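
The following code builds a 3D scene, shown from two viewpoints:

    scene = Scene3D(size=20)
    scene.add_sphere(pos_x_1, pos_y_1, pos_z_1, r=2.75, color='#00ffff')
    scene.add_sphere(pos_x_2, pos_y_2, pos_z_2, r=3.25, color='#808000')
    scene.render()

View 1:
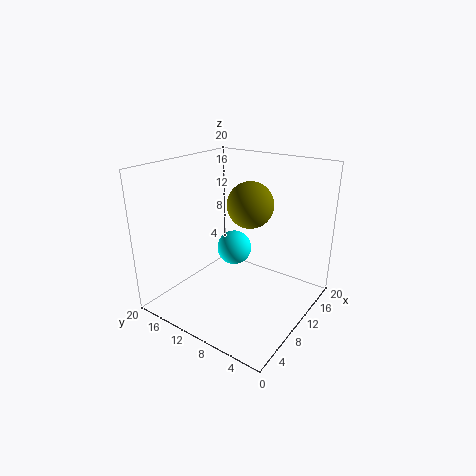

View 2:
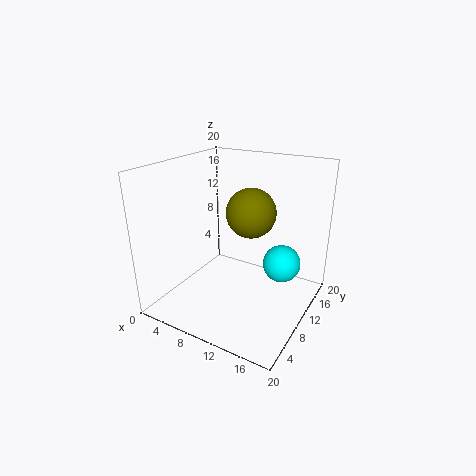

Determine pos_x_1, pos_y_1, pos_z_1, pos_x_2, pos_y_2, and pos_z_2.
pos_x_1 = 15
pos_y_1 = 14.25
pos_z_1 = 5.25
pos_x_2 = 12.25
pos_y_2 = 9.5
pos_z_2 = 14.25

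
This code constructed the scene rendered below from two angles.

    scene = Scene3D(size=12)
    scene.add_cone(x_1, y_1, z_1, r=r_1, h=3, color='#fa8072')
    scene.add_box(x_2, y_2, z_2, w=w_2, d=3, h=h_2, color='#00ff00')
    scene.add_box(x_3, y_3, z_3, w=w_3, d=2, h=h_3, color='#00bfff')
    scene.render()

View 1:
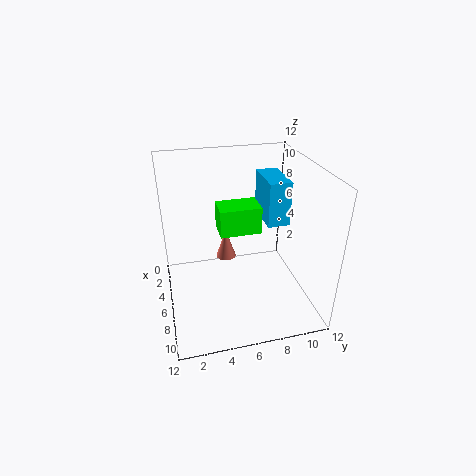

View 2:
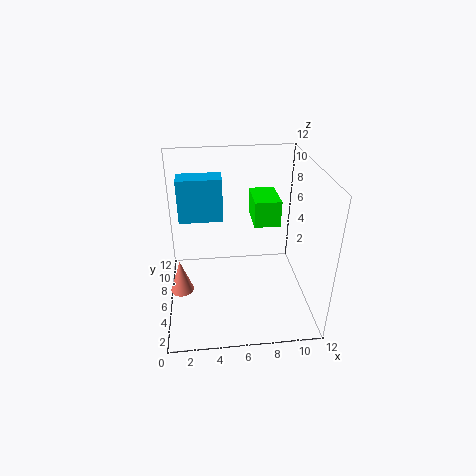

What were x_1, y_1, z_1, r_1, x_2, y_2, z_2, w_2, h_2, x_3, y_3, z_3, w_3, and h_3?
x_1 = 1, y_1 = 6, z_1 = 1, r_1 = 1, x_2 = 7, y_2 = 4, z_2 = 8, w_2 = 2, h_2 = 2, x_3 = 1, y_3 = 9, z_3 = 6, w_3 = 4, h_3 = 4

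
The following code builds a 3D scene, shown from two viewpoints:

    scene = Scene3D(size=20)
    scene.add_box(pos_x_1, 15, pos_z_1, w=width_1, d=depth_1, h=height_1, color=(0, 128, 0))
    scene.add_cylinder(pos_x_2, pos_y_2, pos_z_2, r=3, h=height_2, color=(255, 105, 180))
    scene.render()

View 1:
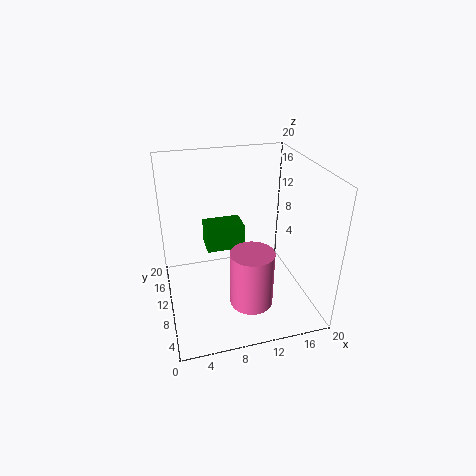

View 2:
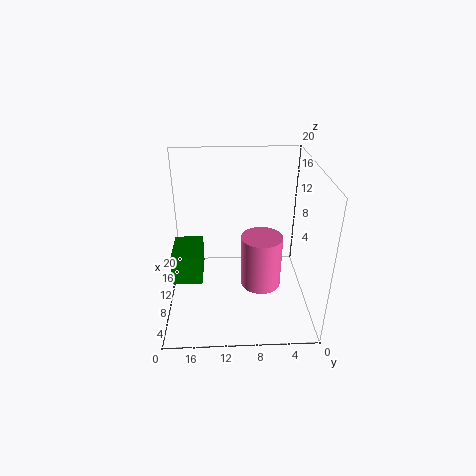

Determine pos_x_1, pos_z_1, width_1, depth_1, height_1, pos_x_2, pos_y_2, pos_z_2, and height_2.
pos_x_1 = 6.5; pos_z_1 = 5; width_1 = 6; depth_1 = 4; height_1 = 4; pos_x_2 = 11; pos_y_2 = 6.5; pos_z_2 = 1.5; height_2 = 8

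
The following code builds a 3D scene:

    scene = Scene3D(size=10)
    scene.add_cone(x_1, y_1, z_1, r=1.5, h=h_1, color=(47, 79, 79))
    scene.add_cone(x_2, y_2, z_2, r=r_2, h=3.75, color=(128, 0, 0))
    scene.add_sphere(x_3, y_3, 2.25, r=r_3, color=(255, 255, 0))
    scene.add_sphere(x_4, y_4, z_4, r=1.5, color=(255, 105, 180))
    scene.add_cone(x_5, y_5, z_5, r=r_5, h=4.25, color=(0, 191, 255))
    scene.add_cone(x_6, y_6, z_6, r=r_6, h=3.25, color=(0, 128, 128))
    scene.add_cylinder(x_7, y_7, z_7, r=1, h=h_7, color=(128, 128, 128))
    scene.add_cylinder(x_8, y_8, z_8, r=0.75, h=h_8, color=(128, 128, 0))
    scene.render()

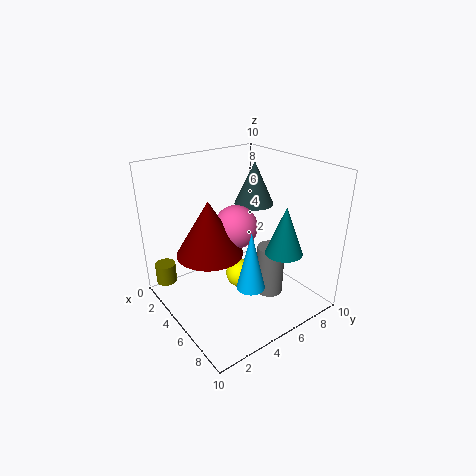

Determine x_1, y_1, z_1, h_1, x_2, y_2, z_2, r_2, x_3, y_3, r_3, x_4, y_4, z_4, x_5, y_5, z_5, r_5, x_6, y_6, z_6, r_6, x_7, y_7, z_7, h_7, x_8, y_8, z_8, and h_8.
x_1 = 3
y_1 = 8
z_1 = 6.25
h_1 = 3.25
x_2 = 4.5
y_2 = 3
z_2 = 4.25
r_2 = 2.25
x_3 = 5.25
y_3 = 5
r_3 = 1
x_4 = 4.75
y_4 = 5
z_4 = 5.75
x_5 = 6.5
y_5 = 5
z_5 = 1.75
r_5 = 1
x_6 = 7.75
y_6 = 6.75
z_6 = 4.5
r_6 = 1.25
x_7 = 6
y_7 = 7.25
z_7 = 0.25
h_7 = 3.75
x_8 = 1.25
y_8 = 1
z_8 = 1
h_8 = 1.5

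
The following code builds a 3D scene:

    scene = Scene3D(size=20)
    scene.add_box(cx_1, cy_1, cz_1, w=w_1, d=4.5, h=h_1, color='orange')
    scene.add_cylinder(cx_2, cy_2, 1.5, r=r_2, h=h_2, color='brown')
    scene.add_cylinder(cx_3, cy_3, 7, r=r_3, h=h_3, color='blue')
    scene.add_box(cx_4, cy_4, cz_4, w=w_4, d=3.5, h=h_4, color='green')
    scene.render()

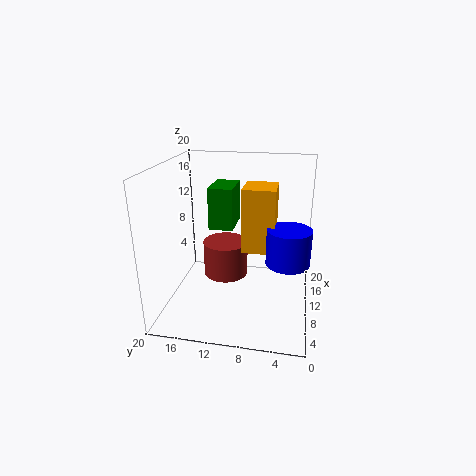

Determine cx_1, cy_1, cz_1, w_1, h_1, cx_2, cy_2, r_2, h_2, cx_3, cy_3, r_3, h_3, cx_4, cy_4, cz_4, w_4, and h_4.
cx_1 = 9.5, cy_1 = 5, cz_1 = 8, w_1 = 5, h_1 = 9, cx_2 = 15, cy_2 = 13, r_2 = 3.5, h_2 = 5.5, cx_3 = 9.5, cy_3 = 3, r_3 = 3, h_3 = 5, cx_4 = 11, cy_4 = 11, cz_4 = 10.5, w_4 = 5.5, h_4 = 6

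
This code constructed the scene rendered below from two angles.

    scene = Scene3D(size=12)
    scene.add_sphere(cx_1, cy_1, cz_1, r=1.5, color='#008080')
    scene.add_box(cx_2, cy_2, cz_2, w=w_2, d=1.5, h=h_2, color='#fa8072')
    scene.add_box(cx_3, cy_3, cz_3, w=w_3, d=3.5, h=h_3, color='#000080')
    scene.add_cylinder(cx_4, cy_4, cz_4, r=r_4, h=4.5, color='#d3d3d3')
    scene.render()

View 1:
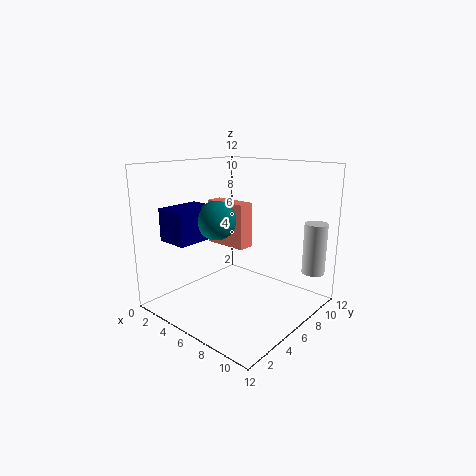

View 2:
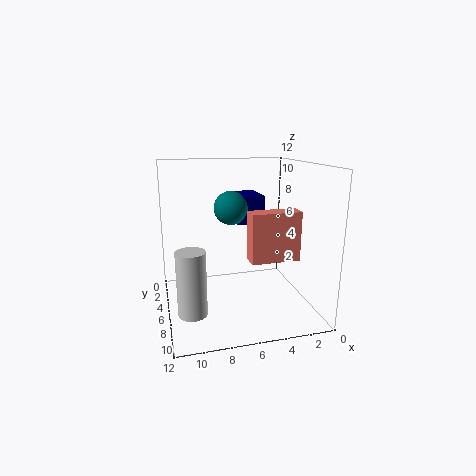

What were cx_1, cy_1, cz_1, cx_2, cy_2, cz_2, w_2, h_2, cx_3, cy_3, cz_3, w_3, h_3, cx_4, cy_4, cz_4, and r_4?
cx_1 = 6
cy_1 = 3.5
cz_1 = 8
cx_2 = 1.5
cy_2 = 7
cz_2 = 4.5
w_2 = 4
h_2 = 4
cx_3 = 3
cy_3 = 0.5
cz_3 = 6.5
w_3 = 2.5
h_3 = 2.5
cx_4 = 10.5
cy_4 = 11
cz_4 = 2.5
r_4 = 1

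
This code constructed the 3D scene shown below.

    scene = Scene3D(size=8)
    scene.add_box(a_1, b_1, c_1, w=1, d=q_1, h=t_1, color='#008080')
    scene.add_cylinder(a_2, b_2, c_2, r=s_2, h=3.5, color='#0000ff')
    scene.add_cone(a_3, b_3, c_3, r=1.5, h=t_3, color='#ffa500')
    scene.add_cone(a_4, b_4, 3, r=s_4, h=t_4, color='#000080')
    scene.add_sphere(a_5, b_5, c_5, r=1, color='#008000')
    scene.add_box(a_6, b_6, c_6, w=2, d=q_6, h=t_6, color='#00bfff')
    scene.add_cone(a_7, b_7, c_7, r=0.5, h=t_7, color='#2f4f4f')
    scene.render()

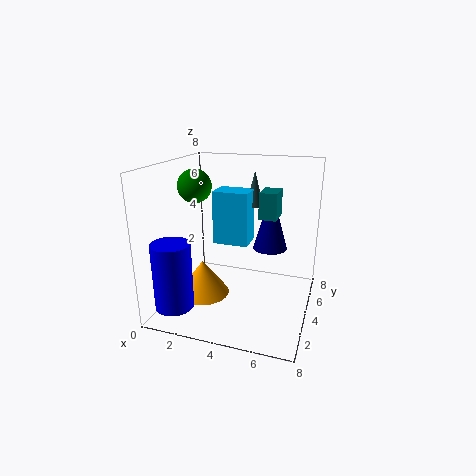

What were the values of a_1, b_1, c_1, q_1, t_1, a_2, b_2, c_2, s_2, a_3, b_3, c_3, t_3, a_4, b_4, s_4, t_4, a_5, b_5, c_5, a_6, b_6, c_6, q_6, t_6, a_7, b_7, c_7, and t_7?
a_1 = 5; b_1 = 4.5; c_1 = 5; q_1 = 1.5; t_1 = 1.5; a_2 = 1.5; b_2 = 1; c_2 = 1; s_2 = 1; a_3 = 2; b_3 = 3.5; c_3 = 0.5; t_3 = 2; a_4 = 5.5; b_4 = 5.5; s_4 = 1; t_4 = 3.5; a_5 = 1; b_5 = 5; c_5 = 6.5; a_6 = 2.5; b_6 = 4; c_6 = 3.5; q_6 = 1.5; t_6 = 3; a_7 = 4.5; b_7 = 5.5; c_7 = 5.5; t_7 = 2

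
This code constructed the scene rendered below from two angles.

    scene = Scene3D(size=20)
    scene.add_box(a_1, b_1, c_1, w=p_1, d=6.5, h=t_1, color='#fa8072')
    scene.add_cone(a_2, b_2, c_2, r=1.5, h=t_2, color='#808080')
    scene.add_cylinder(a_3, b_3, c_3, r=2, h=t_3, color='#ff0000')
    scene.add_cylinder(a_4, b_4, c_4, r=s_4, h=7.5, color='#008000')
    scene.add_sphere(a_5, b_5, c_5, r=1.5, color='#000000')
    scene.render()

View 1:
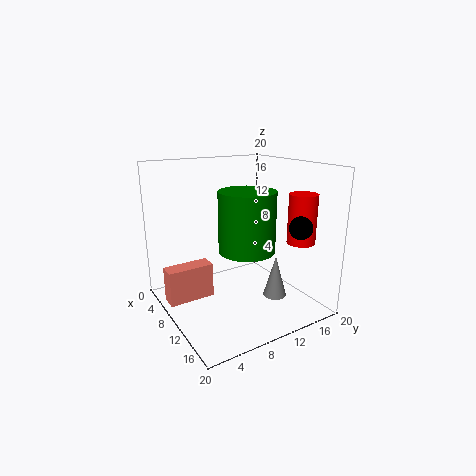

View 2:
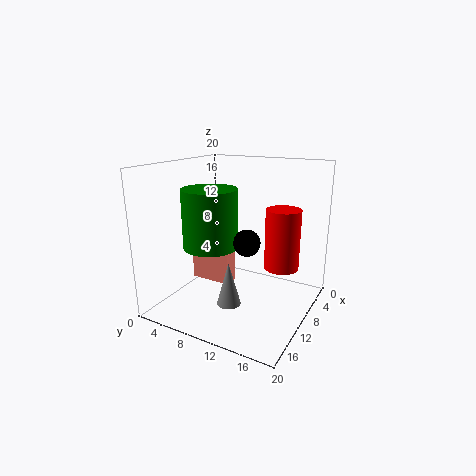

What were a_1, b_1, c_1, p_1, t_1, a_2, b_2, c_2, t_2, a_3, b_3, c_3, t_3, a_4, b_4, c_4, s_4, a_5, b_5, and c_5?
a_1 = 5.5; b_1 = 0.5; c_1 = 1; p_1 = 2.5; t_1 = 5; a_2 = 16; b_2 = 12; c_2 = 3.5; t_2 = 5.5; a_3 = 14; b_3 = 18; c_3 = 9; t_3 = 7; a_4 = 14.5; b_4 = 8.5; c_4 = 10; s_4 = 3.5; a_5 = 17; b_5 = 15; c_5 = 12.5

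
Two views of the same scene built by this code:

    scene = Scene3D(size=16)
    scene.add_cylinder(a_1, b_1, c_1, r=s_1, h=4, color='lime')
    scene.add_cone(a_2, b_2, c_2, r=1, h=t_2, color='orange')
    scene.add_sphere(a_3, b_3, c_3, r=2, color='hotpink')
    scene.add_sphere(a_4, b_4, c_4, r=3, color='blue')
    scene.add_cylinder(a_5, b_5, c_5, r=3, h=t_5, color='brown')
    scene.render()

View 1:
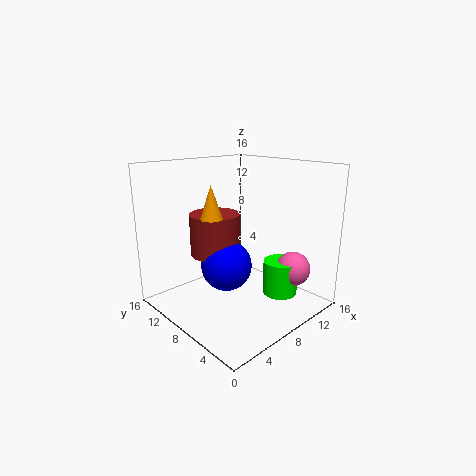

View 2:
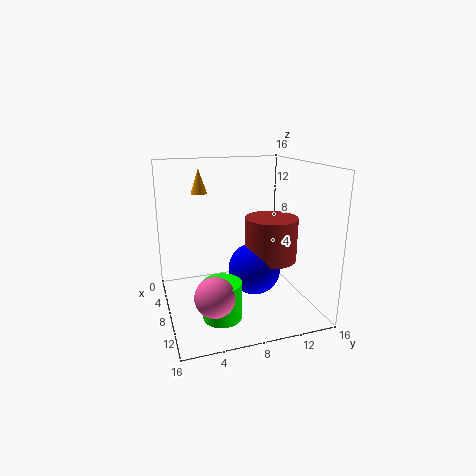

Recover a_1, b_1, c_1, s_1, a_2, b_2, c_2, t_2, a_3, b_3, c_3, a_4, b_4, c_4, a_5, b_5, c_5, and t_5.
a_1 = 12, b_1 = 5, c_1 = 1, s_1 = 2, a_2 = 2, b_2 = 5, c_2 = 12, t_2 = 3, a_3 = 13, b_3 = 4, c_3 = 4, a_4 = 8, b_4 = 10, c_4 = 4, a_5 = 8, b_5 = 12, c_5 = 5, t_5 = 5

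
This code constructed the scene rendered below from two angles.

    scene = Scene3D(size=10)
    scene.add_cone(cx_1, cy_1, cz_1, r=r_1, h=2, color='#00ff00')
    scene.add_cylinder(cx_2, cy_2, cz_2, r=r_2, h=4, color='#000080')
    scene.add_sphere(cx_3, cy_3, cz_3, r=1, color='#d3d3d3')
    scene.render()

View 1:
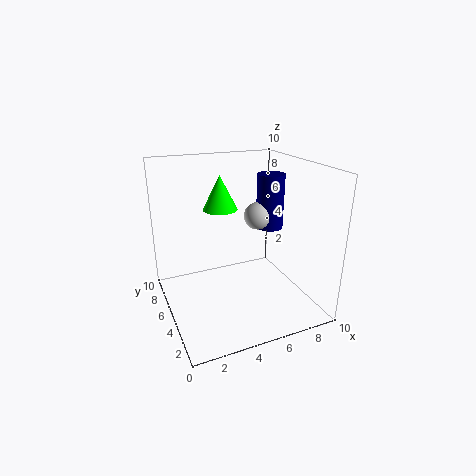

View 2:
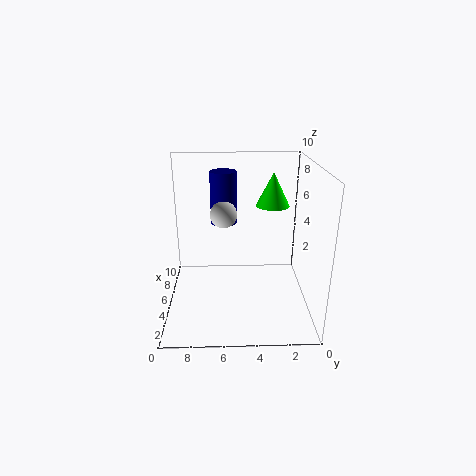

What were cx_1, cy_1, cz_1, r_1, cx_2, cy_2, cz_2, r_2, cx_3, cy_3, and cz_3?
cx_1 = 3
cy_1 = 3
cz_1 = 8
r_1 = 1
cx_2 = 8
cy_2 = 6
cz_2 = 5
r_2 = 1
cx_3 = 7
cy_3 = 6
cz_3 = 6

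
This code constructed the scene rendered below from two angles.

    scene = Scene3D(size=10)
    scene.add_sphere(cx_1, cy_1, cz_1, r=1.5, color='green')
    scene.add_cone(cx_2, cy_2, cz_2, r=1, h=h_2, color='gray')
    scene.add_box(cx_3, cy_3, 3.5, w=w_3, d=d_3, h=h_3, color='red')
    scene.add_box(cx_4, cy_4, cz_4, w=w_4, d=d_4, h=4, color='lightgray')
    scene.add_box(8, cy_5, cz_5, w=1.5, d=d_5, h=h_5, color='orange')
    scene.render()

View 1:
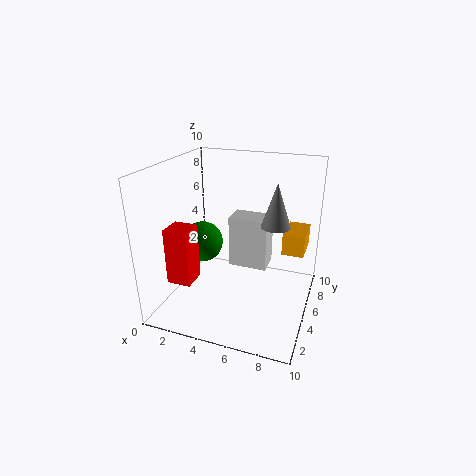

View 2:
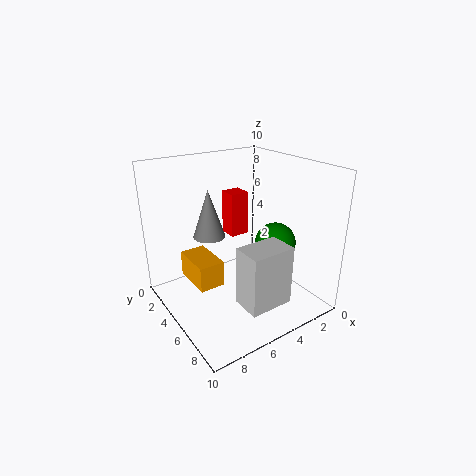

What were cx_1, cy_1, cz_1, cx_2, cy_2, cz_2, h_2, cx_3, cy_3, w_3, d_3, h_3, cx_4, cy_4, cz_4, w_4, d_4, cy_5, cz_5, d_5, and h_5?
cx_1 = 2; cy_1 = 5.5; cz_1 = 4; cx_2 = 7.5; cy_2 = 5.5; cz_2 = 6; h_2 = 3; cx_3 = 2; cy_3 = 0.5; w_3 = 1.5; d_3 = 1.5; h_3 = 3.5; cx_4 = 3.5; cy_4 = 7; cz_4 = 1.5; w_4 = 3; d_4 = 2; cy_5 = 5.5; cz_5 = 4; d_5 = 2.5; h_5 = 1.5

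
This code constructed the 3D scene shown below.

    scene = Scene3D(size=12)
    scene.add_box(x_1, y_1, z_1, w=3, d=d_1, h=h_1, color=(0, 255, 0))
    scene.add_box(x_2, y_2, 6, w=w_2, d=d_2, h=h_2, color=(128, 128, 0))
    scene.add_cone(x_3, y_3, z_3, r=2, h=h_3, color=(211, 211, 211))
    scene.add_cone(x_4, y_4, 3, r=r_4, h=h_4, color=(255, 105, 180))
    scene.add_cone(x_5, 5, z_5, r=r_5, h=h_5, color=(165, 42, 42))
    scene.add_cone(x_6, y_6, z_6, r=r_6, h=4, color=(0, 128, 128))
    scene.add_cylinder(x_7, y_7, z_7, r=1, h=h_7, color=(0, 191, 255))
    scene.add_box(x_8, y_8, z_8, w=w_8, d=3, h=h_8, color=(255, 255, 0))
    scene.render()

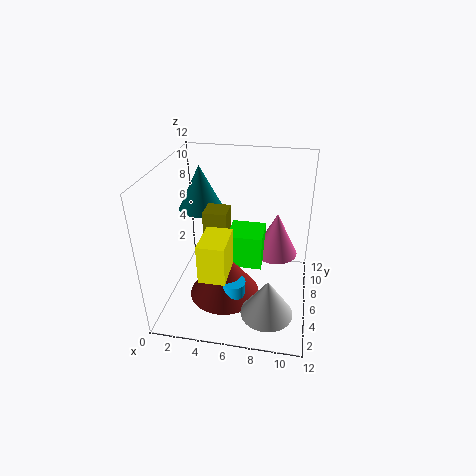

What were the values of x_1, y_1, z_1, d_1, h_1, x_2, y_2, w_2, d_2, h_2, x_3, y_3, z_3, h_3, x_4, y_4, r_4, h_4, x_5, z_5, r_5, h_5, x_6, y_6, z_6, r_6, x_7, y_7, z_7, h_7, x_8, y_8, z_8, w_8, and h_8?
x_1 = 5, y_1 = 6, z_1 = 3, d_1 = 3, h_1 = 3, x_2 = 3, y_2 = 6, w_2 = 2, d_2 = 2, h_2 = 2, x_3 = 9, y_3 = 2, z_3 = 2, h_3 = 3, x_4 = 9, y_4 = 9, r_4 = 2, h_4 = 4, x_5 = 5, z_5 = 1, r_5 = 3, h_5 = 4, x_6 = 2, y_6 = 9, z_6 = 7, r_6 = 2, x_7 = 6, y_7 = 4, z_7 = 1, h_7 = 2, x_8 = 4, y_8 = 1, z_8 = 5, w_8 = 2, h_8 = 3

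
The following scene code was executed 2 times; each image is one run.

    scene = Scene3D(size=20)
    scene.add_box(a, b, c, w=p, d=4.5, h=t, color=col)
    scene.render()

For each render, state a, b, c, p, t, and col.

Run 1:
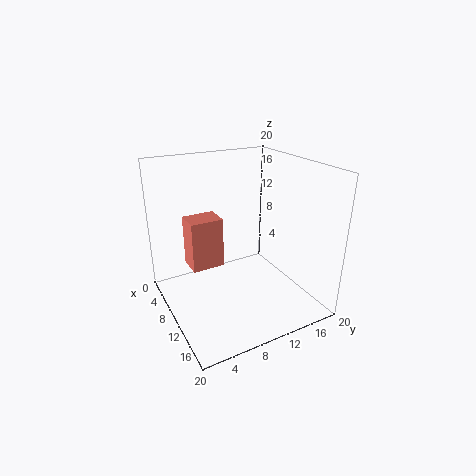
a = 6; b = 3.5; c = 6; p = 3.5; t = 7; col = 'salmon'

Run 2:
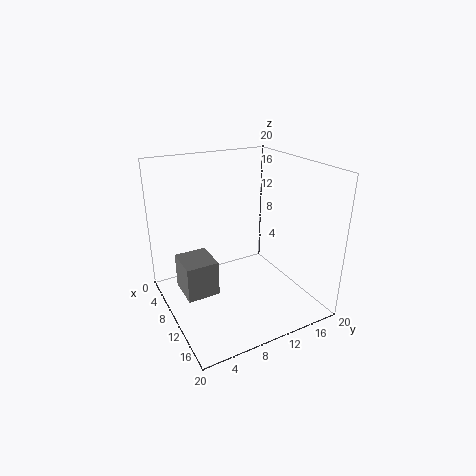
a = 6; b = 2; c = 2.5; p = 5; t = 5; col = 'gray'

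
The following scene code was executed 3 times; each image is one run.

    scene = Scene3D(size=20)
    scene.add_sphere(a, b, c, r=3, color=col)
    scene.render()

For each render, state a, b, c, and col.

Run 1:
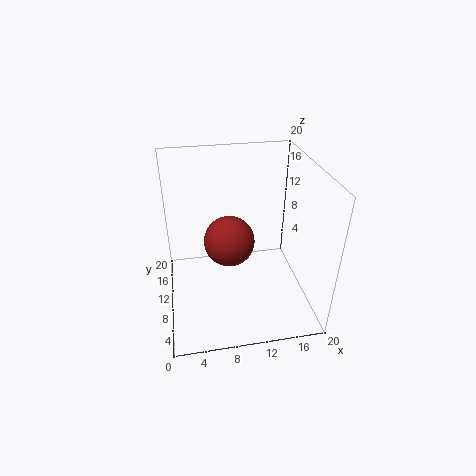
a = 8
b = 5
c = 13
col = 'brown'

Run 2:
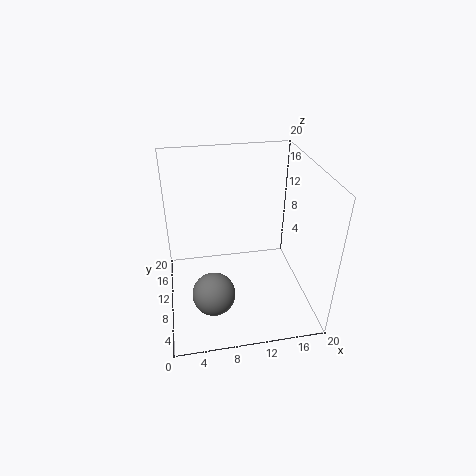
a = 6
b = 7
c = 3
col = 'gray'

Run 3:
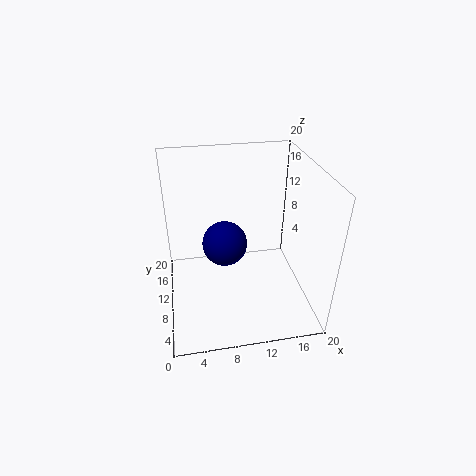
a = 8
b = 9
c = 10
col = 'navy'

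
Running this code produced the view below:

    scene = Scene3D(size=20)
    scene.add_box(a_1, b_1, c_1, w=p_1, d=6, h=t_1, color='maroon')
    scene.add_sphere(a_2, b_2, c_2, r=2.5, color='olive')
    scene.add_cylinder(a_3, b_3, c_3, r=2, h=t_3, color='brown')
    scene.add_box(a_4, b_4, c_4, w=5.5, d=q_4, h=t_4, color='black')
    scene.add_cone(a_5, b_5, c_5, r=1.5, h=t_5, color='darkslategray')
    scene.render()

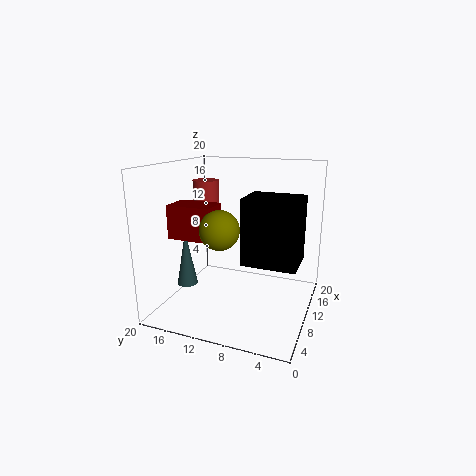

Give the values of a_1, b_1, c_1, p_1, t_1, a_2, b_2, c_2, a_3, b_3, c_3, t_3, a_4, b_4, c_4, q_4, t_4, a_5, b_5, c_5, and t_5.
a_1 = 5
b_1 = 12
c_1 = 10.5
p_1 = 4
t_1 = 4.5
a_2 = 5
b_2 = 10.5
c_2 = 12.5
a_3 = 14.5
b_3 = 17
c_3 = 13.5
t_3 = 3.5
a_4 = 5.5
b_4 = 1
c_4 = 8
q_4 = 7
t_4 = 8.5
a_5 = 8.5
b_5 = 17.5
c_5 = 2.5
t_5 = 8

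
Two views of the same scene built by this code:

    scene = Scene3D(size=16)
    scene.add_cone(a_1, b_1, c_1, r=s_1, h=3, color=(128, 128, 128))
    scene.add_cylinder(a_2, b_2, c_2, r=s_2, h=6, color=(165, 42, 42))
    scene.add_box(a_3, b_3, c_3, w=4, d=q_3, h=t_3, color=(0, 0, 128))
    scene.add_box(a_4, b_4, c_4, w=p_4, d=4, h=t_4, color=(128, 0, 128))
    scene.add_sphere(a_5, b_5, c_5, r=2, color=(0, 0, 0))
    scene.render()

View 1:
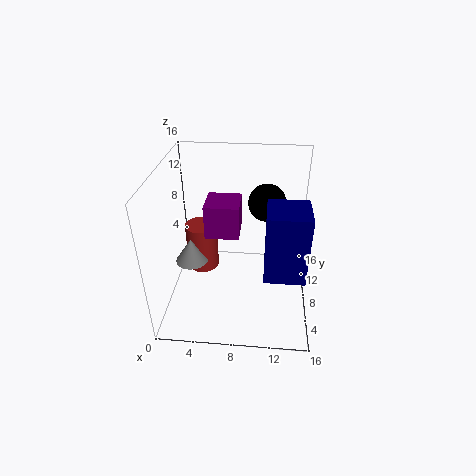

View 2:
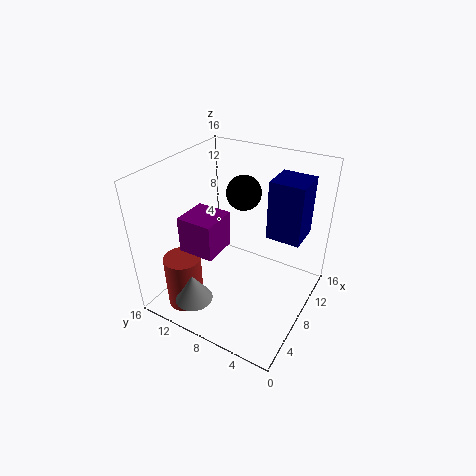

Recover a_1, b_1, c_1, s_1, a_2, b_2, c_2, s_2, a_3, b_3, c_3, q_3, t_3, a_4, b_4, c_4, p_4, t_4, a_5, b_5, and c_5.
a_1 = 2
b_1 = 10
c_1 = 3
s_1 = 2
a_2 = 3
b_2 = 12
c_2 = 1
s_2 = 2
a_3 = 11
b_3 = 2
c_3 = 7
q_3 = 4
t_3 = 7
a_4 = 4
b_4 = 9
c_4 = 7
p_4 = 4
t_4 = 4
a_5 = 11
b_5 = 9
c_5 = 12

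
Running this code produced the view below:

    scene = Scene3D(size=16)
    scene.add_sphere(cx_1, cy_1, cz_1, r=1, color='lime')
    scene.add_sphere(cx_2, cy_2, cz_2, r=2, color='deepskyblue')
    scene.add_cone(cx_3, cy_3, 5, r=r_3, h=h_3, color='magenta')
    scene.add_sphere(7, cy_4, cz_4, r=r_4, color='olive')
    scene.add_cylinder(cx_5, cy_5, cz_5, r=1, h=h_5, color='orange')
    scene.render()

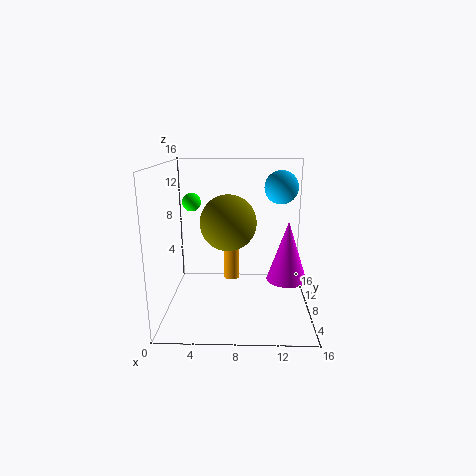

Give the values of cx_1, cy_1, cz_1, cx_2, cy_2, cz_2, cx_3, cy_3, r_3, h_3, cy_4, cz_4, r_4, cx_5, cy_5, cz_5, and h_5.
cx_1 = 3; cy_1 = 8; cz_1 = 12; cx_2 = 13; cy_2 = 12; cz_2 = 13; cx_3 = 13; cy_3 = 4; r_3 = 2; h_3 = 6; cy_4 = 7; cz_4 = 10; r_4 = 3; cx_5 = 7; cy_5 = 13; cz_5 = 1; h_5 = 7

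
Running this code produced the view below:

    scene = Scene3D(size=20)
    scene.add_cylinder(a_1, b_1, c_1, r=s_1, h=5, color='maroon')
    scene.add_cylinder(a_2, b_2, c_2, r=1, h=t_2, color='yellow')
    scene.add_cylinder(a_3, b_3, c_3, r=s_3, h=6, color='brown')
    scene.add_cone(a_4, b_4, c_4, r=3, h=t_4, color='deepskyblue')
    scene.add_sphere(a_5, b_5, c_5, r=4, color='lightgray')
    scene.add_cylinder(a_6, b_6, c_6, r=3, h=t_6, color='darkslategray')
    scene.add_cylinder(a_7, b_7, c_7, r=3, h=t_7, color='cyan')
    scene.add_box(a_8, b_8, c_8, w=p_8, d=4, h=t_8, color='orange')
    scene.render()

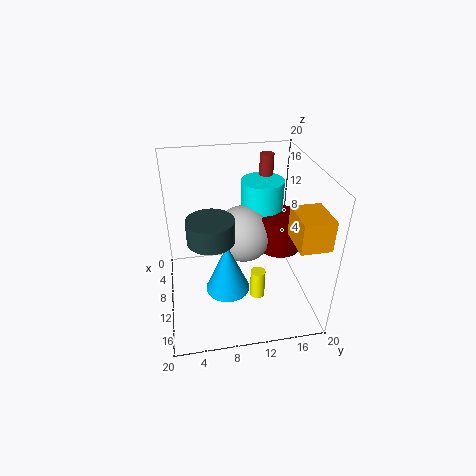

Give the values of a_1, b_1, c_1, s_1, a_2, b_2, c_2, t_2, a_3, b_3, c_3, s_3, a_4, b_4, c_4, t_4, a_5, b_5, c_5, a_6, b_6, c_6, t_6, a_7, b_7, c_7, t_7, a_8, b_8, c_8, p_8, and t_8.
a_1 = 10; b_1 = 16; c_1 = 8; s_1 = 3; a_2 = 14; b_2 = 12; c_2 = 3; t_2 = 4; a_3 = 5; b_3 = 15; c_3 = 14; s_3 = 1; a_4 = 13; b_4 = 8; c_4 = 4; t_4 = 7; a_5 = 9; b_5 = 11; c_5 = 10; a_6 = 13; b_6 = 6; c_6 = 12; t_6 = 3; a_7 = 7; b_7 = 14; c_7 = 9; t_7 = 8; a_8 = 13; b_8 = 16; c_8 = 12; p_8 = 5; t_8 = 4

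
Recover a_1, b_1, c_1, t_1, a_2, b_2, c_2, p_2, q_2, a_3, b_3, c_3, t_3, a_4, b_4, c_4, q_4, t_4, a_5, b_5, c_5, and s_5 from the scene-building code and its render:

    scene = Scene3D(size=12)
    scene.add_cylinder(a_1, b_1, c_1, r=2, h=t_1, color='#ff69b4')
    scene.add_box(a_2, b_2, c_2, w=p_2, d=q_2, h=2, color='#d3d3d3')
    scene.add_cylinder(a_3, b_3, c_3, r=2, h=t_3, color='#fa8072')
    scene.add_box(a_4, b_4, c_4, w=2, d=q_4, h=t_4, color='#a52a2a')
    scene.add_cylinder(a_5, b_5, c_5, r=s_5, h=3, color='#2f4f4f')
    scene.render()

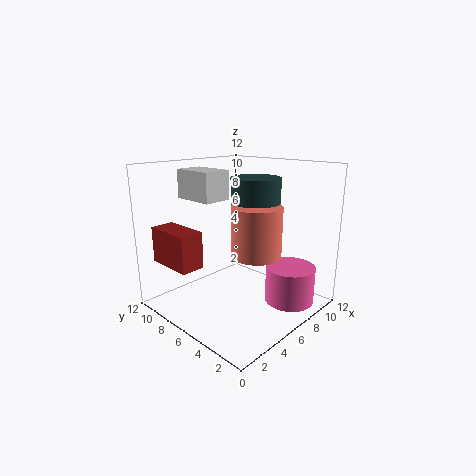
a_1 = 8
b_1 = 2
c_1 = 1
t_1 = 3
a_2 = 1
b_2 = 4
c_2 = 10
p_2 = 2
q_2 = 3
a_3 = 6
b_3 = 4
c_3 = 5
t_3 = 4
a_4 = 1
b_4 = 7
c_4 = 4
q_4 = 4
t_4 = 3
a_5 = 7
b_5 = 5
c_5 = 8
s_5 = 2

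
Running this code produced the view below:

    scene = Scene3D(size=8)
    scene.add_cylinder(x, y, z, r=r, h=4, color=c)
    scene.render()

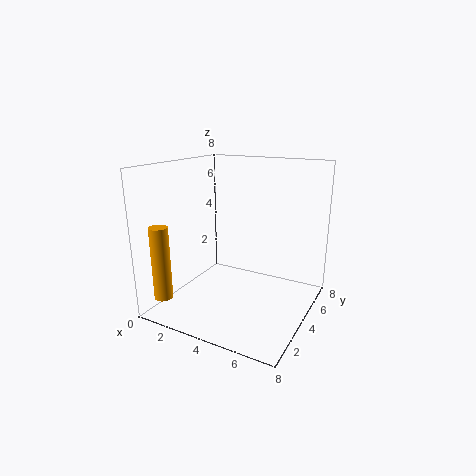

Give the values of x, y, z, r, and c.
x = 1, y = 1, z = 1, r = 0.5, c = 'orange'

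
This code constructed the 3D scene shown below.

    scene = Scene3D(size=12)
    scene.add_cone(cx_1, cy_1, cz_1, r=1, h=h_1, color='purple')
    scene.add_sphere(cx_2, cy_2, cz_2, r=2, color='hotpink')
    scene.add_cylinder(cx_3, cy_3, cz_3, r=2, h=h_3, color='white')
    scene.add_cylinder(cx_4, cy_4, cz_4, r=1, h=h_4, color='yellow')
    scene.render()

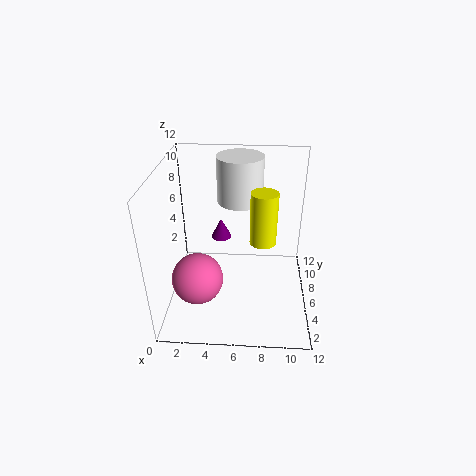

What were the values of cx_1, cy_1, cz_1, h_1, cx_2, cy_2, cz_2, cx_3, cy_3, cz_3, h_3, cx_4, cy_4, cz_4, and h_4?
cx_1 = 4, cy_1 = 11, cz_1 = 3, h_1 = 2, cx_2 = 3, cy_2 = 3, cz_2 = 4, cx_3 = 6, cy_3 = 9, cz_3 = 8, h_3 = 4, cx_4 = 8, cy_4 = 4, cz_4 = 7, h_4 = 4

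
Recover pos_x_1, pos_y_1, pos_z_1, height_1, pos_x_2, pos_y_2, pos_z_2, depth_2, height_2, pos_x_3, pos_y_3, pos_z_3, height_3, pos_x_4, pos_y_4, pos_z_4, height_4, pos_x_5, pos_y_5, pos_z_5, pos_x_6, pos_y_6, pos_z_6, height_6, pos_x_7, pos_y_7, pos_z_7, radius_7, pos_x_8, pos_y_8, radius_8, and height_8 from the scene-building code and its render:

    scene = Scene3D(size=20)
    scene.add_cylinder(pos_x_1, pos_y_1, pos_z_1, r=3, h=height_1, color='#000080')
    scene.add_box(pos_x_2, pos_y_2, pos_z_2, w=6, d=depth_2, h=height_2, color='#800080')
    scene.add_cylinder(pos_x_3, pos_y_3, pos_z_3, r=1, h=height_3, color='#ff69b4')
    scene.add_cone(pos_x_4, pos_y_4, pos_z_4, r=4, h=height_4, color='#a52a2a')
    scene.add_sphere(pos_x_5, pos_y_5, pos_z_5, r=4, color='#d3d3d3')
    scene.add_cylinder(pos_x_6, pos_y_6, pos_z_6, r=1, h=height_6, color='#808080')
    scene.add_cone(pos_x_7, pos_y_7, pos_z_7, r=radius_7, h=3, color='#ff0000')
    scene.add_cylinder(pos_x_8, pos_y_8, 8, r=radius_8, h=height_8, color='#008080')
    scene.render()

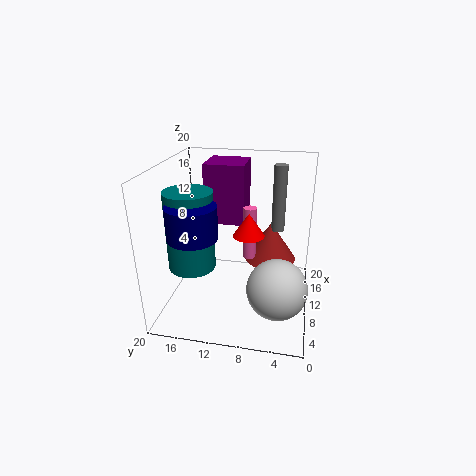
pos_x_1 = 3, pos_y_1 = 14, pos_z_1 = 13, height_1 = 4, pos_x_2 = 14, pos_y_2 = 10, pos_z_2 = 10, depth_2 = 6, height_2 = 9, pos_x_3 = 14, pos_y_3 = 9, pos_z_3 = 5, height_3 = 8, pos_x_4 = 16, pos_y_4 = 6, pos_z_4 = 4, height_4 = 6, pos_x_5 = 6, pos_y_5 = 4, pos_z_5 = 5, pos_x_6 = 16, pos_y_6 = 5, pos_z_6 = 9, height_6 = 10, pos_x_7 = 7, pos_y_7 = 8, pos_z_7 = 12, radius_7 = 2, pos_x_8 = 5, pos_y_8 = 15, radius_8 = 3, height_8 = 10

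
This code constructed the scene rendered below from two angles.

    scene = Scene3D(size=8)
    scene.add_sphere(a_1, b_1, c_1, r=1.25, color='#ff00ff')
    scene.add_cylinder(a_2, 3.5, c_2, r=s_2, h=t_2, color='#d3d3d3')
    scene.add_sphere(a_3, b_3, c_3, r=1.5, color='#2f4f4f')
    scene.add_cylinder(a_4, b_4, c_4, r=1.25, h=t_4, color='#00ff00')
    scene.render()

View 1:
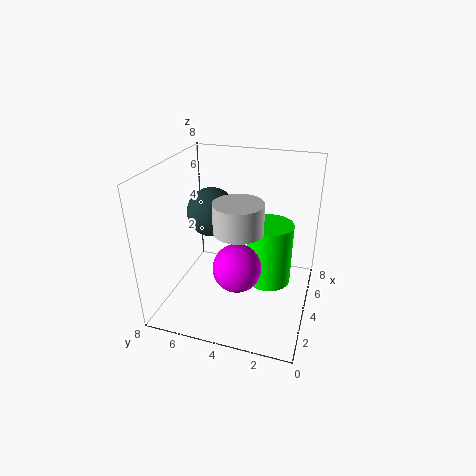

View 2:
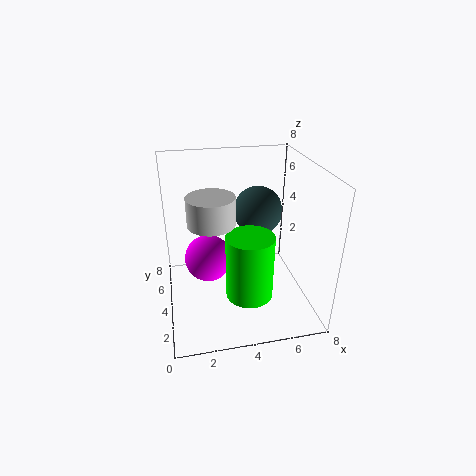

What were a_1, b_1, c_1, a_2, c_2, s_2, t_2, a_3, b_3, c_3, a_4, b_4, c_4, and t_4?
a_1 = 2.25
b_1 = 3.5
c_1 = 3.25
a_2 = 2.5
c_2 = 5.25
s_2 = 1.25
t_2 = 1.5
a_3 = 5.75
b_3 = 6.25
c_3 = 4.5
a_4 = 4.25
b_4 = 2.25
c_4 = 1.5
t_4 = 3.5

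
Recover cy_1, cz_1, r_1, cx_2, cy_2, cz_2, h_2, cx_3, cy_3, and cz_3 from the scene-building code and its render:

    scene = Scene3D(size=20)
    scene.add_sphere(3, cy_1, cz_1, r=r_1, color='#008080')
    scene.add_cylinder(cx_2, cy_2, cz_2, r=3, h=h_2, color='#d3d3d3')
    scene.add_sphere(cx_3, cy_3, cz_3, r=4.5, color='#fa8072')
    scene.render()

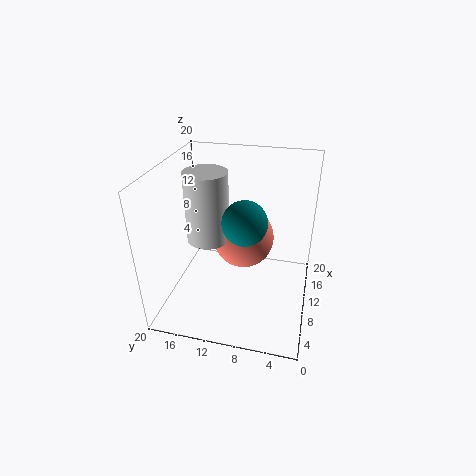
cy_1 = 7.5
cz_1 = 16.5
r_1 = 2.5
cx_2 = 10.5
cy_2 = 14.5
cz_2 = 9
h_2 = 10
cx_3 = 13.5
cy_3 = 10
cz_3 = 8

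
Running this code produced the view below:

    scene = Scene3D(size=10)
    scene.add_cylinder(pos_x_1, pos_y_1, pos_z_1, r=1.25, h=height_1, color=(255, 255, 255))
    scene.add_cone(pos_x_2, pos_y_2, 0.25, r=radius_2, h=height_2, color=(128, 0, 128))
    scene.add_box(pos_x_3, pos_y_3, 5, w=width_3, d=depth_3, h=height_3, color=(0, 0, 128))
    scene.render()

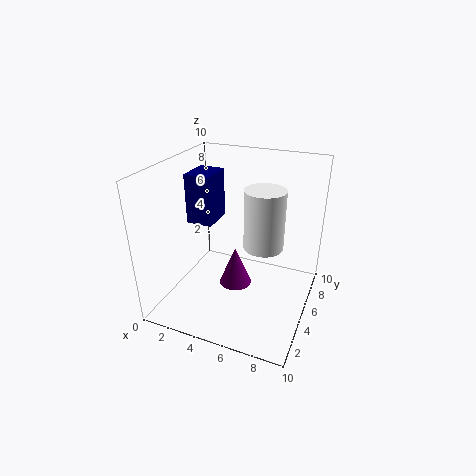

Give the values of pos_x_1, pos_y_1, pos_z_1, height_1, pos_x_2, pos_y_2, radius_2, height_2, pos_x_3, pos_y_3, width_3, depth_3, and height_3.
pos_x_1 = 7.25
pos_y_1 = 3.75
pos_z_1 = 5.5
height_1 = 3.75
pos_x_2 = 4.25
pos_y_2 = 6.25
radius_2 = 1.25
height_2 = 3
pos_x_3 = 0.5
pos_y_3 = 5.75
width_3 = 2
depth_3 = 2.5
height_3 = 3.75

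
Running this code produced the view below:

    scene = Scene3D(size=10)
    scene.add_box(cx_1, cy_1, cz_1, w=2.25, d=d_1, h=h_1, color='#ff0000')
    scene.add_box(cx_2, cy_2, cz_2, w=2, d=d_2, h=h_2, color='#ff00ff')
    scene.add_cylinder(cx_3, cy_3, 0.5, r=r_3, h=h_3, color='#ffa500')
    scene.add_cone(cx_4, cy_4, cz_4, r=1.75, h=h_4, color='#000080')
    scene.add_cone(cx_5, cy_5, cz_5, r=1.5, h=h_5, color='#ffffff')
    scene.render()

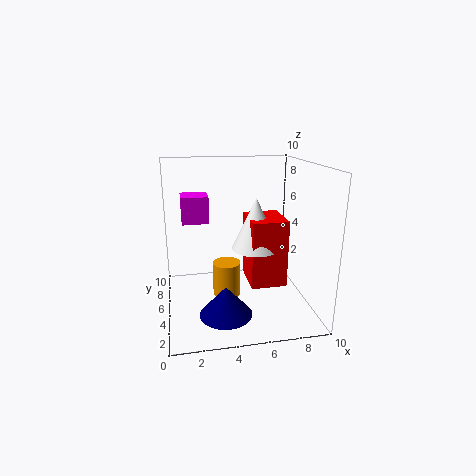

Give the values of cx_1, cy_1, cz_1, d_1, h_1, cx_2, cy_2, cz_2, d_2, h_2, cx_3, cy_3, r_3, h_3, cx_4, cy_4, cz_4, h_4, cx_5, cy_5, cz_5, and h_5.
cx_1 = 5.25, cy_1 = 1.75, cz_1 = 2.75, d_1 = 2.75, h_1 = 4.25, cx_2 = 1.25, cy_2 = 7, cz_2 = 5.5, d_2 = 2, h_2 = 2, cx_3 = 4.25, cy_3 = 5.5, r_3 = 1, h_3 = 2.5, cx_4 = 3.75, cy_4 = 2.75, cz_4 = 0.5, h_4 = 2, cx_5 = 5.75, cy_5 = 3, cz_5 = 5, h_5 = 3.25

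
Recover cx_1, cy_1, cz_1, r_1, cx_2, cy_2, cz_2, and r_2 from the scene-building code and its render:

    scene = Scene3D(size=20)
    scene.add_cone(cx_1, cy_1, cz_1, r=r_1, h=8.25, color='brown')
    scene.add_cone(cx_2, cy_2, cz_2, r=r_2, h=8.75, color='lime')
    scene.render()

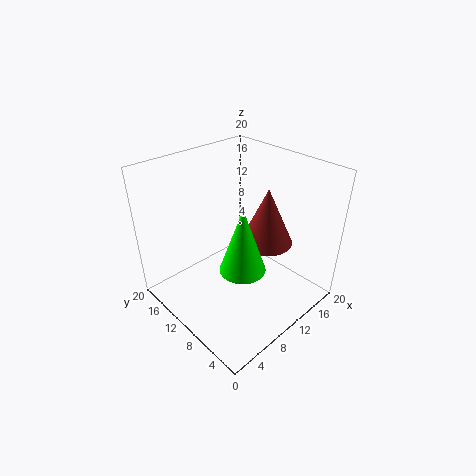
cx_1 = 14.25; cy_1 = 8.5; cz_1 = 8.25; r_1 = 3.75; cx_2 = 7.5; cy_2 = 6.5; cz_2 = 8; r_2 = 3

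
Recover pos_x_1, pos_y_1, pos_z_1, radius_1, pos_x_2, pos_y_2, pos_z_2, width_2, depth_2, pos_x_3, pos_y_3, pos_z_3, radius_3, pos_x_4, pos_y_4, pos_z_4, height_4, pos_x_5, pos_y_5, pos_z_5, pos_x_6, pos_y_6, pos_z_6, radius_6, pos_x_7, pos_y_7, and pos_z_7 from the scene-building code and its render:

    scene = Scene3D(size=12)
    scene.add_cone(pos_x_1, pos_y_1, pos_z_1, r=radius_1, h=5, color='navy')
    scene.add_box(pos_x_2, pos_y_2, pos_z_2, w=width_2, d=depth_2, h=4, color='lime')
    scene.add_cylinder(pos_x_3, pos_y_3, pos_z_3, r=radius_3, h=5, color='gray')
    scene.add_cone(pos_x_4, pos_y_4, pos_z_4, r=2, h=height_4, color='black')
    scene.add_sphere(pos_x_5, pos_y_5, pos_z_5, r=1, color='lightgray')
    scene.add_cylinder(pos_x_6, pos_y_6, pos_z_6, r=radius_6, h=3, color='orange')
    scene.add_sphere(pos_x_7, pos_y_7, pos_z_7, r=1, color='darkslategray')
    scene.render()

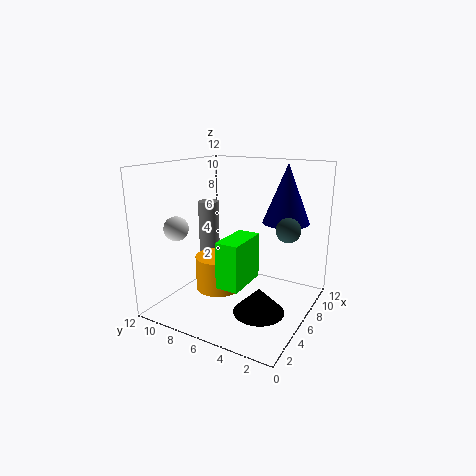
pos_x_1 = 9; pos_y_1 = 3; pos_z_1 = 7; radius_1 = 2; pos_x_2 = 4; pos_y_2 = 5; pos_z_2 = 2; width_2 = 4; depth_2 = 2; pos_x_3 = 9; pos_y_3 = 11; pos_z_3 = 3; radius_3 = 1; pos_x_4 = 4; pos_y_4 = 3; pos_z_4 = 1; height_4 = 2; pos_x_5 = 3; pos_y_5 = 10; pos_z_5 = 7; pos_x_6 = 6; pos_y_6 = 8; pos_z_6 = 1; radius_6 = 2; pos_x_7 = 7; pos_y_7 = 2; pos_z_7 = 7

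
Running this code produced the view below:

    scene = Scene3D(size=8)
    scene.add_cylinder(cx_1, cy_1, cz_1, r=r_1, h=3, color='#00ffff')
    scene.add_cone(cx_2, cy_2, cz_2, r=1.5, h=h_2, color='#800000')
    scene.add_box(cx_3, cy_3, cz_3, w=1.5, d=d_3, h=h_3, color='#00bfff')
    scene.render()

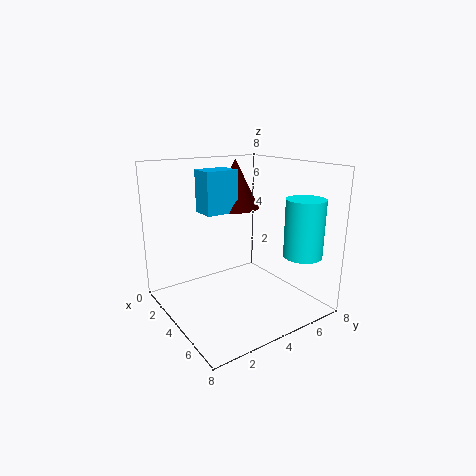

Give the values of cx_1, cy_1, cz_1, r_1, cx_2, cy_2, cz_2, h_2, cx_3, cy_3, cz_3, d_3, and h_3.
cx_1 = 7
cy_1 = 6
cz_1 = 3.5
r_1 = 1
cx_2 = 1.5
cy_2 = 5.5
cz_2 = 5
h_2 = 3
cx_3 = 1
cy_3 = 3
cz_3 = 5
d_3 = 2
h_3 = 2.5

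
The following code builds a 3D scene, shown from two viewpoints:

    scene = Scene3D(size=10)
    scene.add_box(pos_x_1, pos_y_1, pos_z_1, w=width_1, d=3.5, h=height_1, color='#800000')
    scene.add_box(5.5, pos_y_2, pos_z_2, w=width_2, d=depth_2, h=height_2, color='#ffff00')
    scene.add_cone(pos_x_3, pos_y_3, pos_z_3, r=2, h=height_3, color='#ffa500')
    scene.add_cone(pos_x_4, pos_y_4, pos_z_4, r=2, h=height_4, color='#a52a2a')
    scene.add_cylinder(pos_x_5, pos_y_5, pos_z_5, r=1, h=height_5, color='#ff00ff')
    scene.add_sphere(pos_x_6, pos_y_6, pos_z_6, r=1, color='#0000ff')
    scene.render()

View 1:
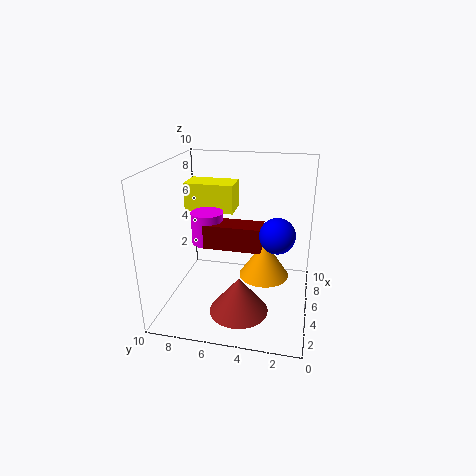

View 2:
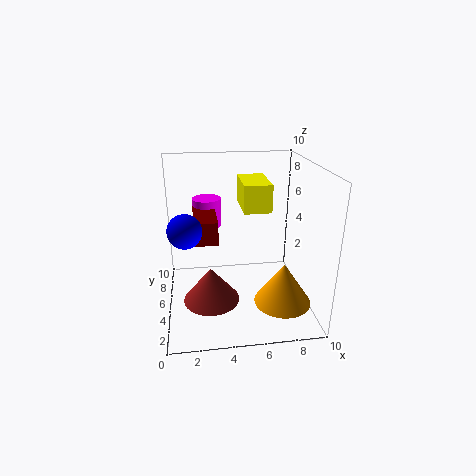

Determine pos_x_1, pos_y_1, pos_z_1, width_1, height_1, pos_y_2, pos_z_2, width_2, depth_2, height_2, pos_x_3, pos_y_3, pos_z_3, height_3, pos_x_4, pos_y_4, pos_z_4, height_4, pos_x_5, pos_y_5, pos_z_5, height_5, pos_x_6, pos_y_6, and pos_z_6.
pos_x_1 = 2; pos_y_1 = 3; pos_z_1 = 5.5; width_1 = 1.5; height_1 = 1.5; pos_y_2 = 5.5; pos_z_2 = 6.5; width_2 = 2; depth_2 = 3.5; height_2 = 2; pos_x_3 = 8; pos_y_3 = 3.5; pos_z_3 = 0.5; height_3 = 3; pos_x_4 = 3; pos_y_4 = 4.5; pos_z_4 = 0.5; height_4 = 2.5; pos_x_5 = 3; pos_y_5 = 6.5; pos_z_5 = 5.5; height_5 = 2; pos_x_6 = 1.5; pos_y_6 = 2; pos_z_6 = 7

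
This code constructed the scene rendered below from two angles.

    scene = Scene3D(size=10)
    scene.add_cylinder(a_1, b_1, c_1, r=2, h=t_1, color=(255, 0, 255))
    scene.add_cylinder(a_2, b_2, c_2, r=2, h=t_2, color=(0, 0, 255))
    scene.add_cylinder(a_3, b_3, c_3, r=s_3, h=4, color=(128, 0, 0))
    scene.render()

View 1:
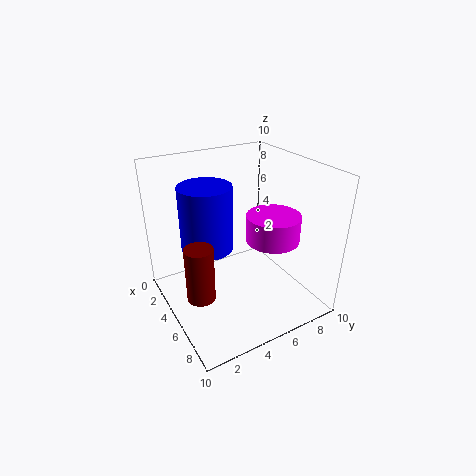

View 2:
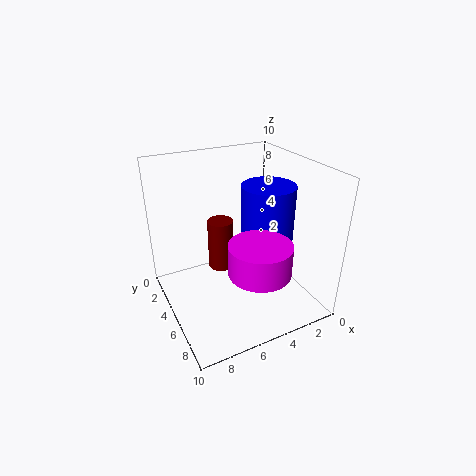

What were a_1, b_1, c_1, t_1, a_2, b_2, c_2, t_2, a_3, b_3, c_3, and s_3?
a_1 = 5
b_1 = 8
c_1 = 4
t_1 = 2
a_2 = 2
b_2 = 4
c_2 = 3
t_2 = 5
a_3 = 5
b_3 = 2
c_3 = 1
s_3 = 1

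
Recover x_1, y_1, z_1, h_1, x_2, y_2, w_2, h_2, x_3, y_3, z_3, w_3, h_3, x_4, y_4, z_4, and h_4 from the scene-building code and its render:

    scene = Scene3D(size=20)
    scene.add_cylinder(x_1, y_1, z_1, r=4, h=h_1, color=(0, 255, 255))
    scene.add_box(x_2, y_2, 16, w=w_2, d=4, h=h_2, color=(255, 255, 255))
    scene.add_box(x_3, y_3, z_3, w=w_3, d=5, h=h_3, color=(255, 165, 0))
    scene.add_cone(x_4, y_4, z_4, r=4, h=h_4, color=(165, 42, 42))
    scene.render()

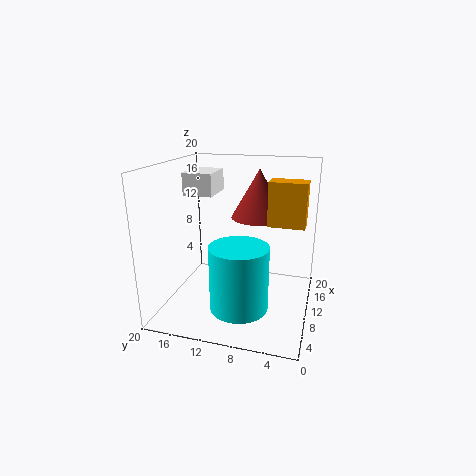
x_1 = 7, y_1 = 9, z_1 = 1, h_1 = 9, x_2 = 8, y_2 = 13, w_2 = 5, h_2 = 3, x_3 = 10, y_3 = 1, z_3 = 12, w_3 = 3, h_3 = 6, x_4 = 14, y_4 = 8, z_4 = 12, h_4 = 7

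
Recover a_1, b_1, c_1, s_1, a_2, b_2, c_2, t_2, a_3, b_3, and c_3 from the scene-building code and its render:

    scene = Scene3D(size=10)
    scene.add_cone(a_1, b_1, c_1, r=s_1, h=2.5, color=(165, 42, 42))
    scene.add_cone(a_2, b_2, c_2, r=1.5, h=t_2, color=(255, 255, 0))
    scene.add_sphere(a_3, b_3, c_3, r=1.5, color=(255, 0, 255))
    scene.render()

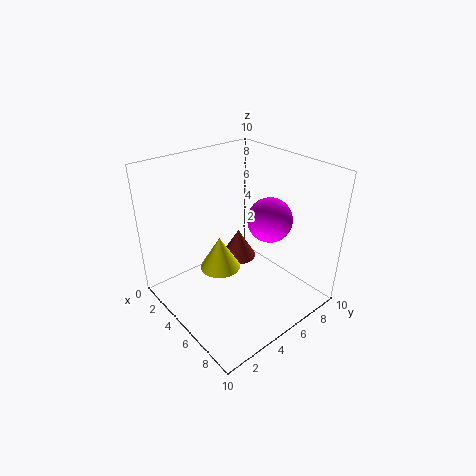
a_1 = 1.5, b_1 = 8, c_1 = 0.5, s_1 = 1.5, a_2 = 3.5, b_2 = 4.5, c_2 = 2, t_2 = 2.5, a_3 = 6.5, b_3 = 6.5, c_3 = 6.5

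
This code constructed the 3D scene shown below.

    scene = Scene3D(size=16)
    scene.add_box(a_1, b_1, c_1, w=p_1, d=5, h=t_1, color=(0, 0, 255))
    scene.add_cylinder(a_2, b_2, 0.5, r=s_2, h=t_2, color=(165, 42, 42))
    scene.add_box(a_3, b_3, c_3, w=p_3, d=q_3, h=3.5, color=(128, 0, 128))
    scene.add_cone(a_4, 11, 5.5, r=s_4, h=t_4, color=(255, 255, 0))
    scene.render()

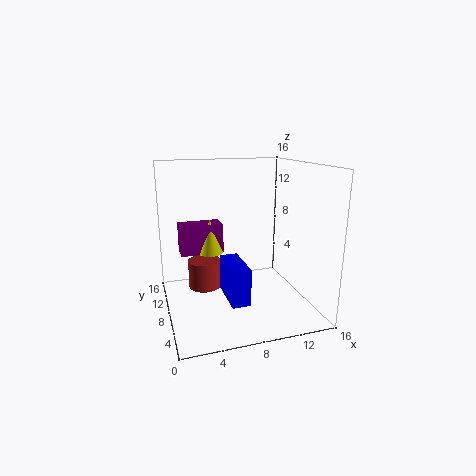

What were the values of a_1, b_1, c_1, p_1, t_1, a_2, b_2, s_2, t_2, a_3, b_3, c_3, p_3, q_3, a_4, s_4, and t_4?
a_1 = 6
b_1 = 3.5
c_1 = 2
p_1 = 2
t_1 = 4
a_2 = 5
b_2 = 12.5
s_2 = 2
t_2 = 3.5
a_3 = 2
b_3 = 10.5
c_3 = 5.5
p_3 = 5
q_3 = 2.5
a_4 = 5.5
s_4 = 1.5
t_4 = 4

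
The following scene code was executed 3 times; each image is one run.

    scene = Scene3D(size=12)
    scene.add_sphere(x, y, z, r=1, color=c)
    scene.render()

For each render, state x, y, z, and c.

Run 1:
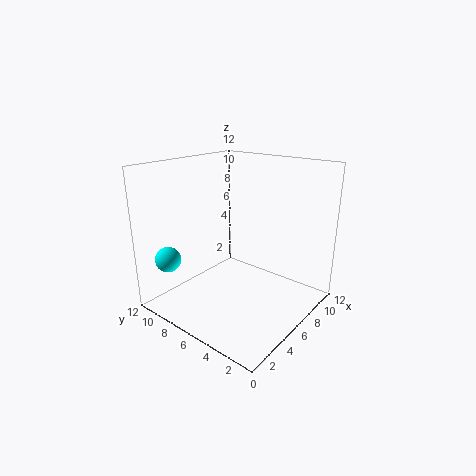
x = 1
y = 9
z = 5
c = 'cyan'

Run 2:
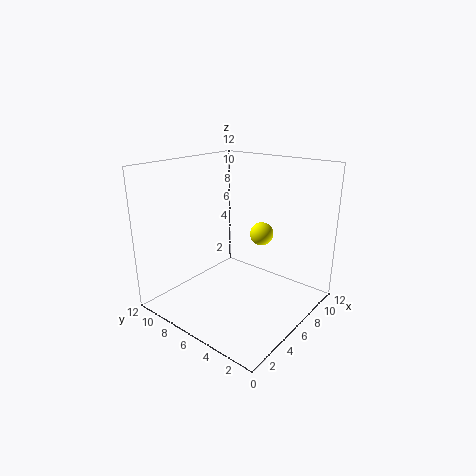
x = 8
y = 5
z = 6
c = 'yellow'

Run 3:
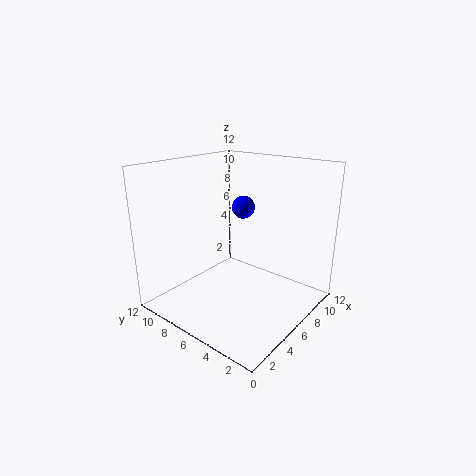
x = 8
y = 7
z = 8
c = 'blue'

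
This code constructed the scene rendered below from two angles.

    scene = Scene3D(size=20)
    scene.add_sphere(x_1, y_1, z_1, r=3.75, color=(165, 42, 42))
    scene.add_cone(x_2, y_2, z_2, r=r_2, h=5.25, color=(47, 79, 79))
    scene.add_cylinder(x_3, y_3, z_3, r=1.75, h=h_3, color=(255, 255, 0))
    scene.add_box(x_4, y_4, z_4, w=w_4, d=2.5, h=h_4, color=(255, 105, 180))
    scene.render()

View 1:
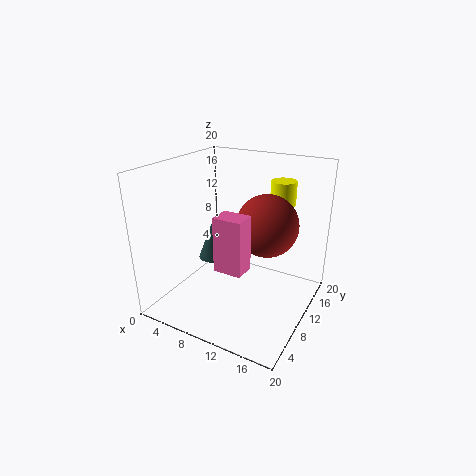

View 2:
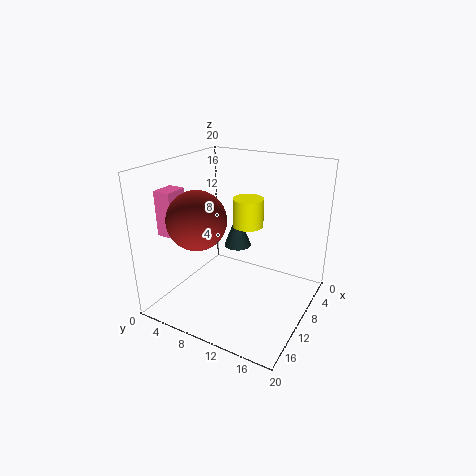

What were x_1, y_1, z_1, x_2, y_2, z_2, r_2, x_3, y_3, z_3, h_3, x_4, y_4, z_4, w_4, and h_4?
x_1 = 15.5, y_1 = 7.25, z_1 = 14, x_2 = 7, y_2 = 8.25, z_2 = 7.25, r_2 = 2, x_3 = 14.75, y_3 = 14, z_3 = 14.5, h_3 = 3.25, x_4 = 12.25, y_4 = 0.5, z_4 = 10.5, w_4 = 3.25, h_4 = 6.25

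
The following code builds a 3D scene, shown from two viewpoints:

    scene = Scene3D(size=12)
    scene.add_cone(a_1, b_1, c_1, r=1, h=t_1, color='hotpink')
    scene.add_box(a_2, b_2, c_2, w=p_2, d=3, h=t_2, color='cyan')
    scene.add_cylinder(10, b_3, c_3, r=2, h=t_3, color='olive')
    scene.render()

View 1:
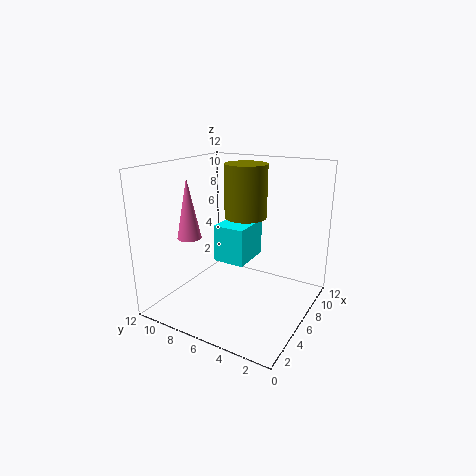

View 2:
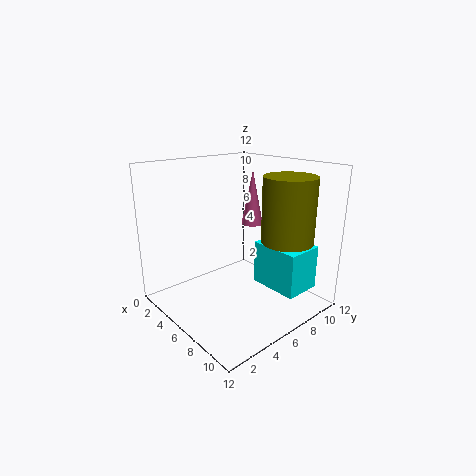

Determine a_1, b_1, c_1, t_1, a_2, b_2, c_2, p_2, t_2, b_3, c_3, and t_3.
a_1 = 4, b_1 = 9.5, c_1 = 6, t_1 = 5, a_2 = 7.5, b_2 = 6.5, c_2 = 2.5, p_2 = 4, t_2 = 3.5, b_3 = 7.5, c_3 = 6.5, t_3 = 5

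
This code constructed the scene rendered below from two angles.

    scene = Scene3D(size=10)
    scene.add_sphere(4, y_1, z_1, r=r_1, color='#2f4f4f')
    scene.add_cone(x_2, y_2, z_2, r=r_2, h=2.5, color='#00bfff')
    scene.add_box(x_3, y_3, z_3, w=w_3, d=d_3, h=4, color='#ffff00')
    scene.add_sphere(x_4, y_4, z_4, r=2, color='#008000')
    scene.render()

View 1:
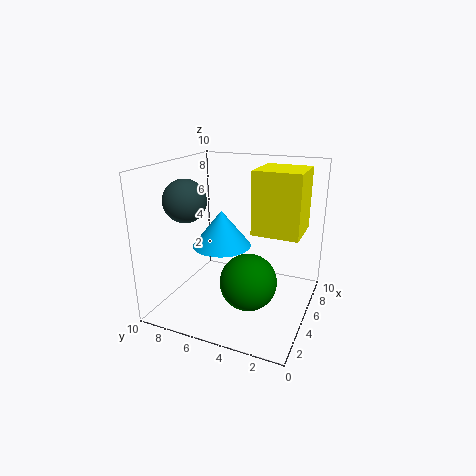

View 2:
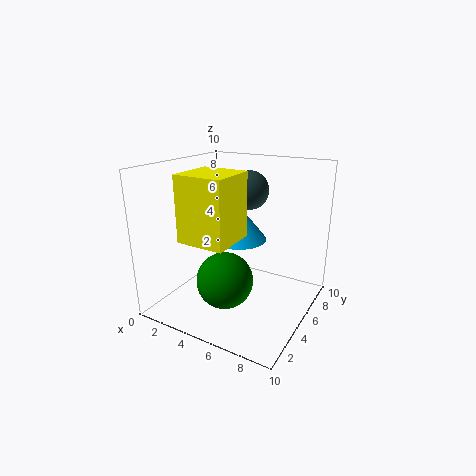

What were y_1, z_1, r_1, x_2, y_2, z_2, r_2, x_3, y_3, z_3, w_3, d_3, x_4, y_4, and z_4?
y_1 = 8.5, z_1 = 7.5, r_1 = 1.5, x_2 = 4.5, y_2 = 6, z_2 = 4.5, r_2 = 2, x_3 = 3.5, y_3 = 0.5, z_3 = 6, w_3 = 3, d_3 = 3, x_4 = 4.5, y_4 = 4, z_4 = 2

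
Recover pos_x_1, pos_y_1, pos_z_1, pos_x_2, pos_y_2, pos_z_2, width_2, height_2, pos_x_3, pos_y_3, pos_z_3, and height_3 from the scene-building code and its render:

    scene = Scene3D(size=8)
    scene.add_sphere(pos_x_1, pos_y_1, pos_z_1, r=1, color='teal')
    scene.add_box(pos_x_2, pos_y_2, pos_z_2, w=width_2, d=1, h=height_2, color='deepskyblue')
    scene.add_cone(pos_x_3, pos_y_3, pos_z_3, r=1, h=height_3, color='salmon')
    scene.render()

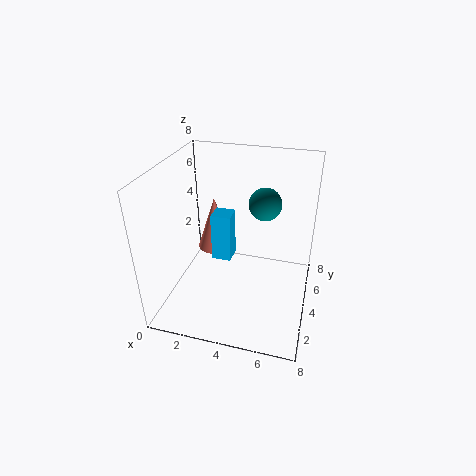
pos_x_1 = 5
pos_y_1 = 6.5
pos_z_1 = 5
pos_x_2 = 3
pos_y_2 = 2.5
pos_z_2 = 3.5
width_2 = 1
height_2 = 2.5
pos_x_3 = 2.5
pos_y_3 = 4.5
pos_z_3 = 3
height_3 = 3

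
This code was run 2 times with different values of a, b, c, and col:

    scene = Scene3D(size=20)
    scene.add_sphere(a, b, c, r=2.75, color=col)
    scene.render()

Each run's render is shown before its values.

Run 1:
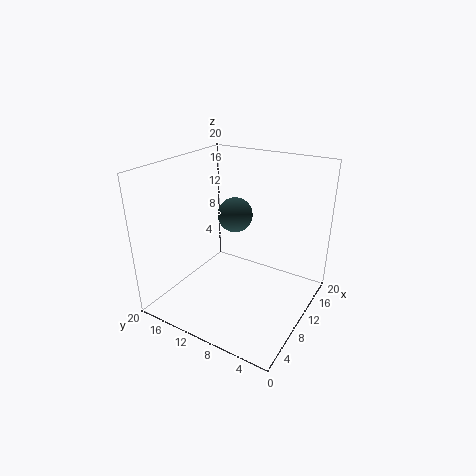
a = 15.75; b = 14; c = 10.5; col = 'darkslategray'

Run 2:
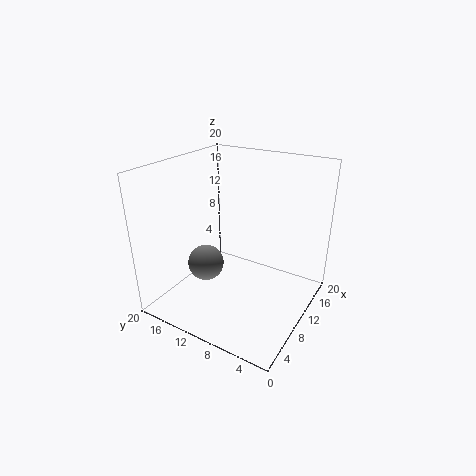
a = 10.25; b = 16; c = 4; col = 'gray'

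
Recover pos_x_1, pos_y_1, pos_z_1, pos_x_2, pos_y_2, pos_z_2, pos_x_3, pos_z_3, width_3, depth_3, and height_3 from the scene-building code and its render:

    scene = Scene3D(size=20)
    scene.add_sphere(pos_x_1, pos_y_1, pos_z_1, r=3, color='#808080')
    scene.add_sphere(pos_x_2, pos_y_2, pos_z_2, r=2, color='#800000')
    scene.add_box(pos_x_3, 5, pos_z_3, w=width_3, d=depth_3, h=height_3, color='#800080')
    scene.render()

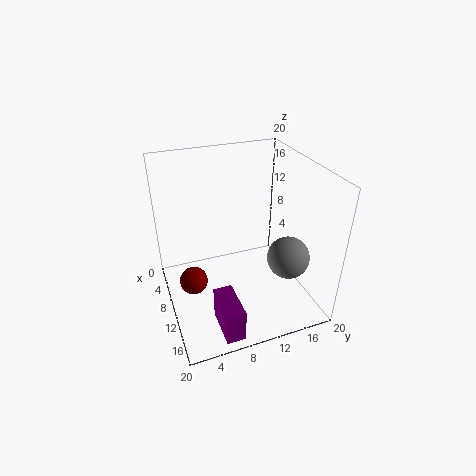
pos_x_1 = 13, pos_y_1 = 16.5, pos_z_1 = 7, pos_x_2 = 9, pos_y_2 = 3.5, pos_z_2 = 3.5, pos_x_3 = 14, pos_z_3 = 1, width_3 = 5.5, depth_3 = 2.5, height_3 = 4.5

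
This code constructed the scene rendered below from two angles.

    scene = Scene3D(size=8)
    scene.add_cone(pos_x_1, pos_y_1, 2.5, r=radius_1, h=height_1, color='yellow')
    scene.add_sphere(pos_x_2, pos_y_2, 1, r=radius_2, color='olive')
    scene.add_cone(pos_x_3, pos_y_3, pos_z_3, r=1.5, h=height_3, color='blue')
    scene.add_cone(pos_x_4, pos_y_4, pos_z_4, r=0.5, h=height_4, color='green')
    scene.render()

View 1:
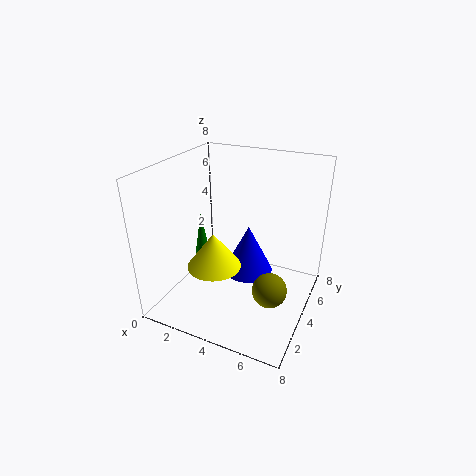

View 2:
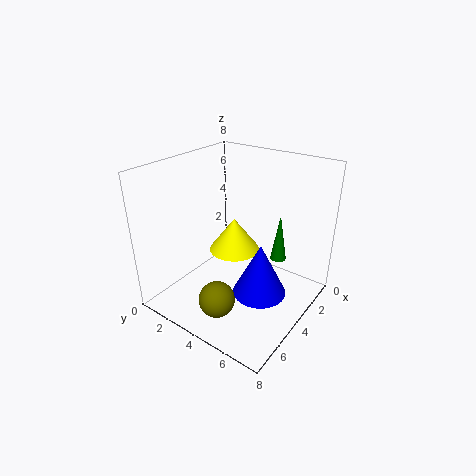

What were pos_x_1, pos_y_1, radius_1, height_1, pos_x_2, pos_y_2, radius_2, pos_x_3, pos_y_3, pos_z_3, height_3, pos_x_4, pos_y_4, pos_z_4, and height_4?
pos_x_1 = 3
pos_y_1 = 3
radius_1 = 1.5
height_1 = 2
pos_x_2 = 6
pos_y_2 = 4
radius_2 = 1
pos_x_3 = 4
pos_y_3 = 5.5
pos_z_3 = 1
height_3 = 3
pos_x_4 = 1
pos_y_4 = 5
pos_z_4 = 1.5
height_4 = 3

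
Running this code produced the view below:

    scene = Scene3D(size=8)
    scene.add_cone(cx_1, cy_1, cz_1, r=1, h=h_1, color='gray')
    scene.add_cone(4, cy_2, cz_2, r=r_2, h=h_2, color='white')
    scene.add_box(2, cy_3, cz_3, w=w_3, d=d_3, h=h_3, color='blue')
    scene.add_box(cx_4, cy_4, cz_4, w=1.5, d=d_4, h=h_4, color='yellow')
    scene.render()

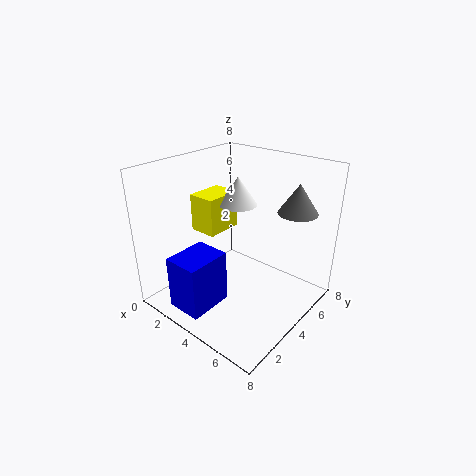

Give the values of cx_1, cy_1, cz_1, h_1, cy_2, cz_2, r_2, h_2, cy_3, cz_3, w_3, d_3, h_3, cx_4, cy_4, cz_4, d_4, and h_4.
cx_1 = 7
cy_1 = 5
cz_1 = 6
h_1 = 1.5
cy_2 = 4
cz_2 = 6
r_2 = 1
h_2 = 1.5
cy_3 = 0.5
cz_3 = 0.5
w_3 = 2
d_3 = 2.5
h_3 = 3
cx_4 = 2
cy_4 = 2.5
cz_4 = 4.5
d_4 = 2
h_4 = 2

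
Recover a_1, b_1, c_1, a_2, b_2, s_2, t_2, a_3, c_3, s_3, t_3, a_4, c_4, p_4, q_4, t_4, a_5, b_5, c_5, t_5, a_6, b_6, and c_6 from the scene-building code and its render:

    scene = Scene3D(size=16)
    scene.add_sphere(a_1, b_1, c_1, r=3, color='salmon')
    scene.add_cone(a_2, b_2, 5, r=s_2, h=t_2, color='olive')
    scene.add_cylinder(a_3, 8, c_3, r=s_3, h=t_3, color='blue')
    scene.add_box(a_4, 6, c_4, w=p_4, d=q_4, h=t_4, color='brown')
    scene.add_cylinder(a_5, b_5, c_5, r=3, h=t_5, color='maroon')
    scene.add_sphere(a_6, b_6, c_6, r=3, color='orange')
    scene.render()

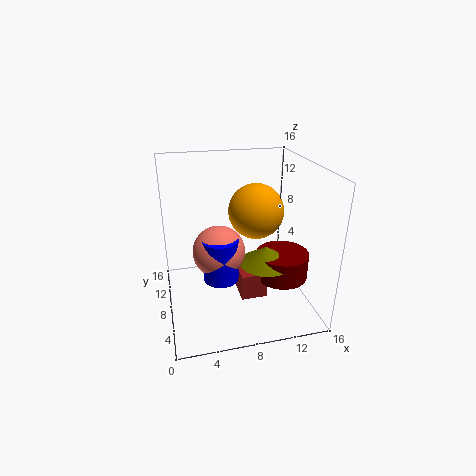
a_1 = 6, b_1 = 9, c_1 = 6, a_2 = 11, b_2 = 7, s_2 = 3, t_2 = 2, a_3 = 6, c_3 = 3, s_3 = 2, t_3 = 5, a_4 = 8, c_4 = 1, p_4 = 3, q_4 = 5, t_4 = 3, a_5 = 13, b_5 = 7, c_5 = 3, t_5 = 3, a_6 = 10, b_6 = 8, c_6 = 11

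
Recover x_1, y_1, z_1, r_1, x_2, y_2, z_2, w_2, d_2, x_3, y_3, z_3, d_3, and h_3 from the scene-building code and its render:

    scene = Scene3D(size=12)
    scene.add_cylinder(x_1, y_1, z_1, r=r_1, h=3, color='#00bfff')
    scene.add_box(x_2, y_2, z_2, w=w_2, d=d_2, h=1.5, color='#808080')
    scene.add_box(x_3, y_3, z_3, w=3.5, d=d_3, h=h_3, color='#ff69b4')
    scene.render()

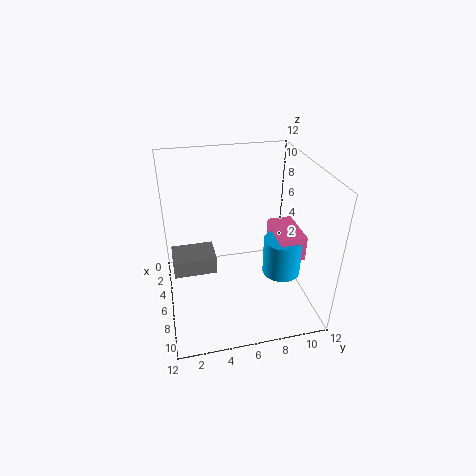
x_1 = 8.5; y_1 = 9; z_1 = 4; r_1 = 1.5; x_2 = 4.5; y_2 = 0.5; z_2 = 3.5; w_2 = 2.5; d_2 = 3.5; x_3 = 6; y_3 = 8.5; z_3 = 5.5; d_3 = 2; h_3 = 2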